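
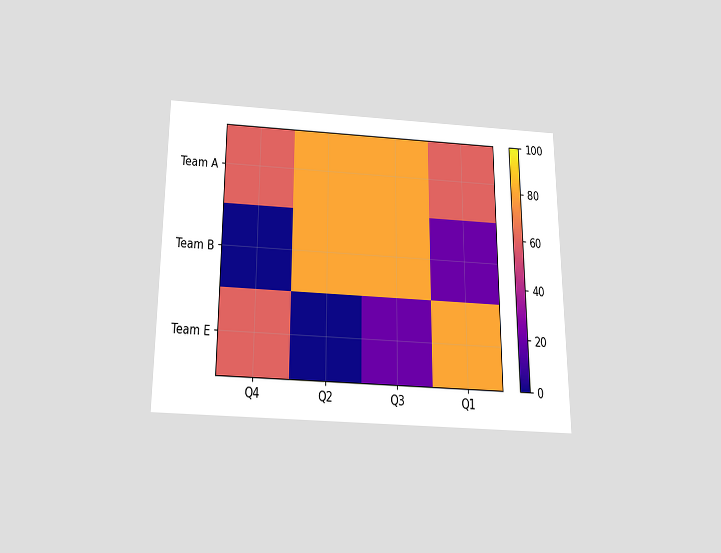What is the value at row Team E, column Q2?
The chart is viewed slightly from below. Matching cell (Team E, Q2) against the colorbar gives 0.

0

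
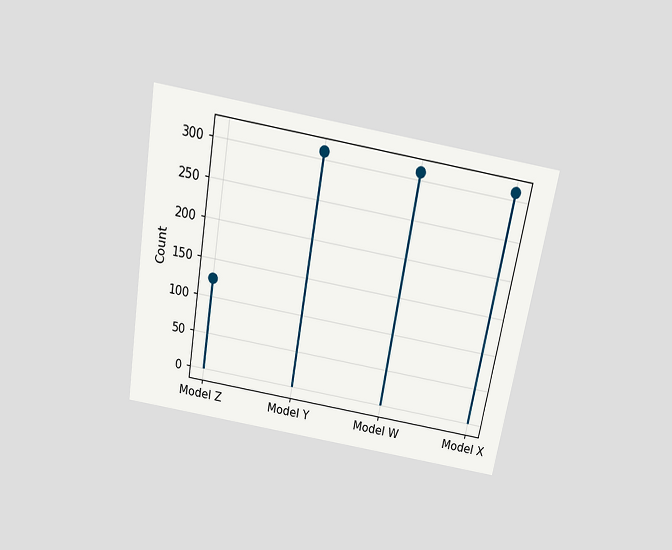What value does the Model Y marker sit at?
310

The chart is tilted about 10° clockwise and viewed slightly from above. The Model Y marker sits at 310.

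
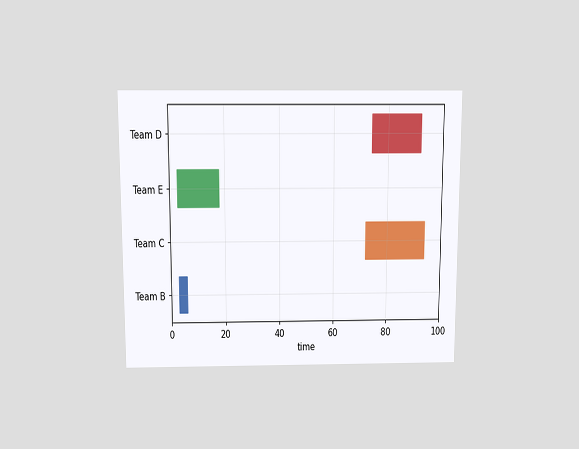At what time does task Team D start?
The chart is viewed slightly from above. The Team D bar begins at t=74.

74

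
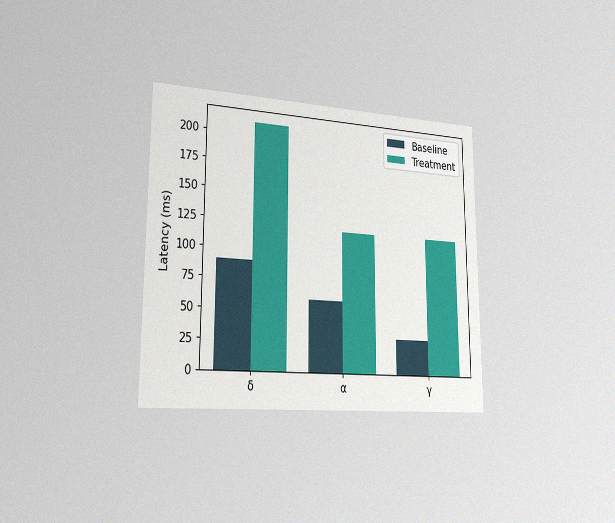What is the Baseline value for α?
The chart is viewed slightly from the left, with some photo noise. The Baseline bar at α reaches 60ms on the y-axis.

60ms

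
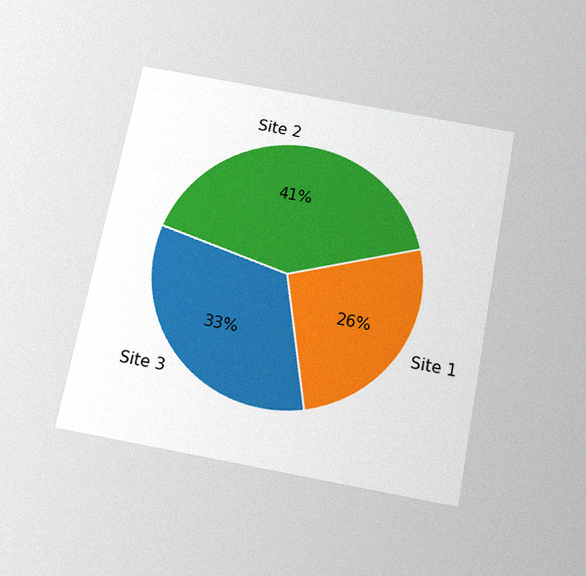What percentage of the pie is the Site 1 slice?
The chart is tilted about 11° clockwise and viewed slightly from below, with some photo noise. The Site 1 slice takes up 26% of the pie.

26%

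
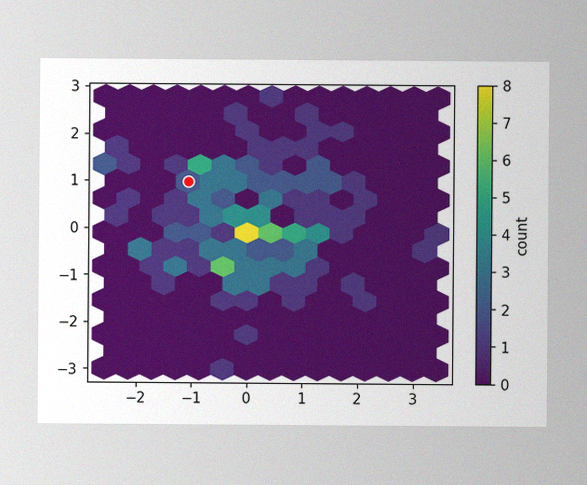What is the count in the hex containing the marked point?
The image has some photo noise and uneven lighting. The marked hex reads 2 on the colorbar.

2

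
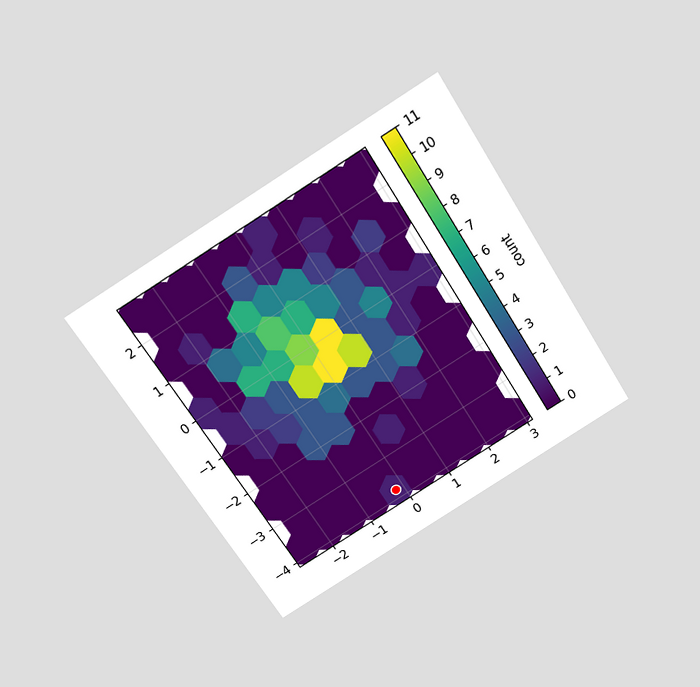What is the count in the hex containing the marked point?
The chart is tilted about 32° counter-clockwise and viewed slightly from above. The marked hex reads 1 on the colorbar.

1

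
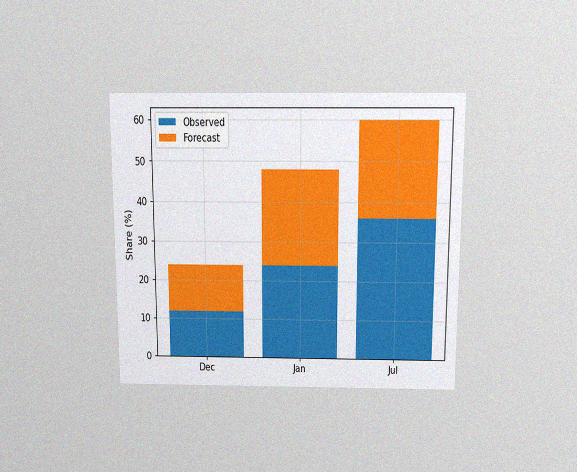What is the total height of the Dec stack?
The chart is viewed slightly from above, with some photo noise. The Dec stack's top reaches 24% on the y-axis.

24%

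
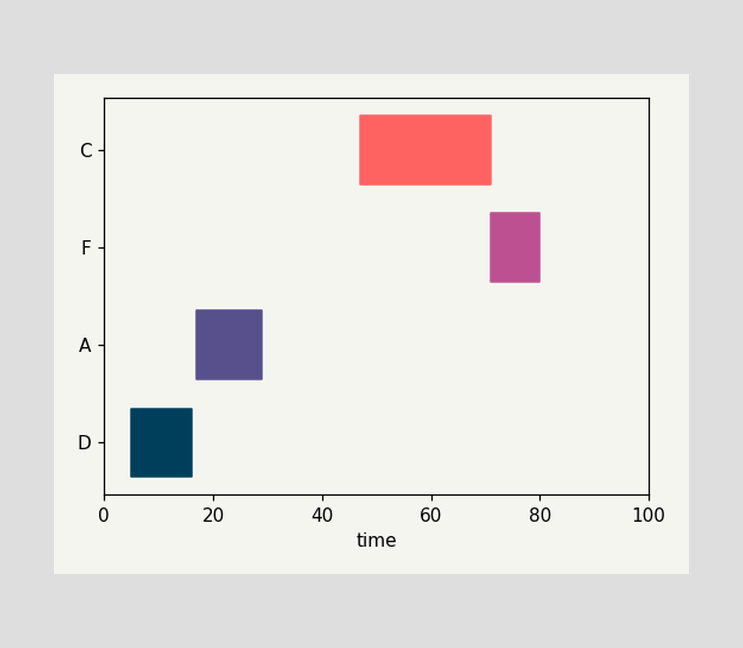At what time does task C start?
47

The C bar begins at t=47.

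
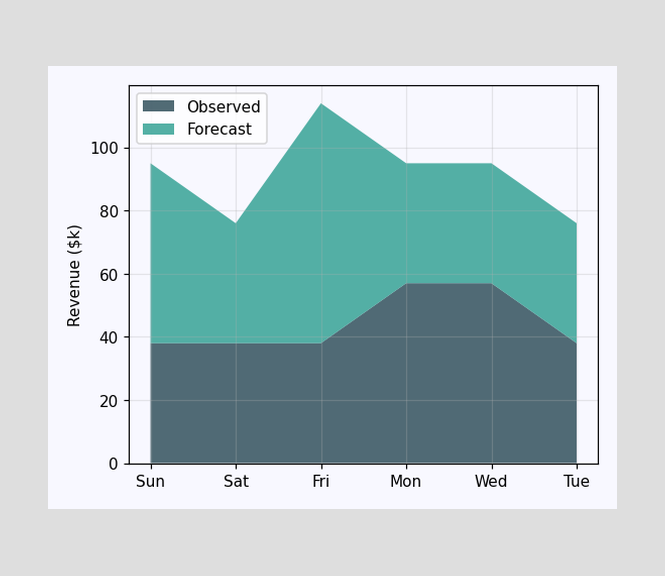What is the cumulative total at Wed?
$95k

The stacked total at Wed reaches $95k.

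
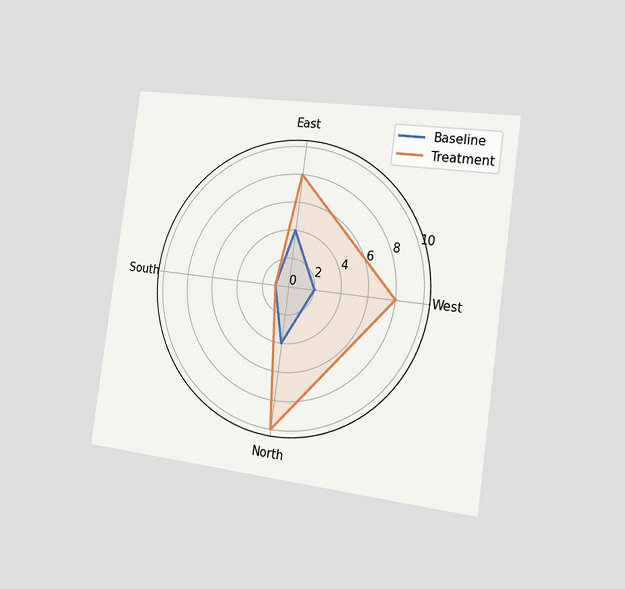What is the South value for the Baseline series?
1

The chart is tilted about 8° clockwise and viewed slightly from the right. On the South axis, Baseline reaches 1.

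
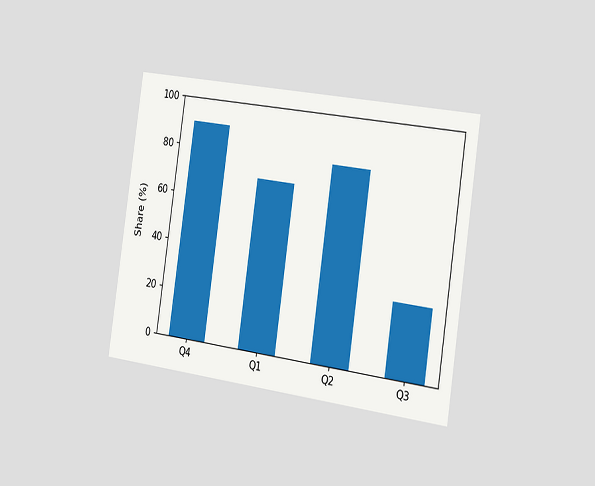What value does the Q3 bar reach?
The chart is tilted about 8° clockwise and viewed slightly from the right. Reading along the chart's y-axis, the Q3 bar reaches 30%.

30%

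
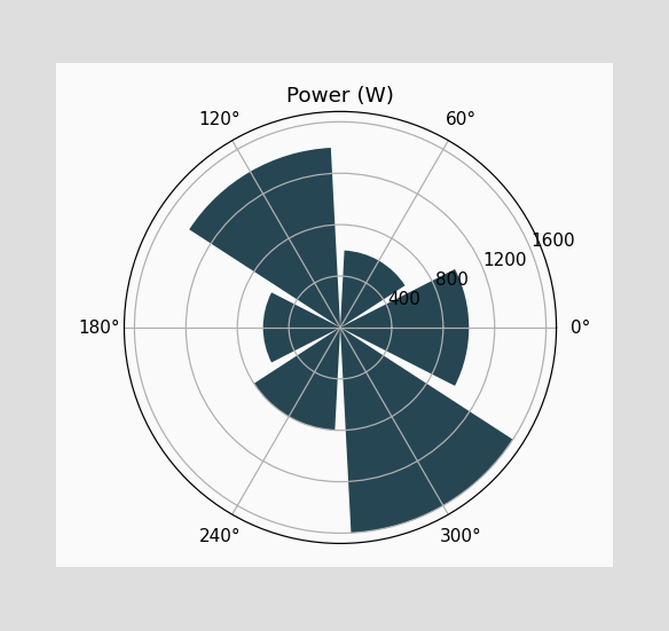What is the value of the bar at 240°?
800W

The bar at 240° reaches 800W on the radial axis.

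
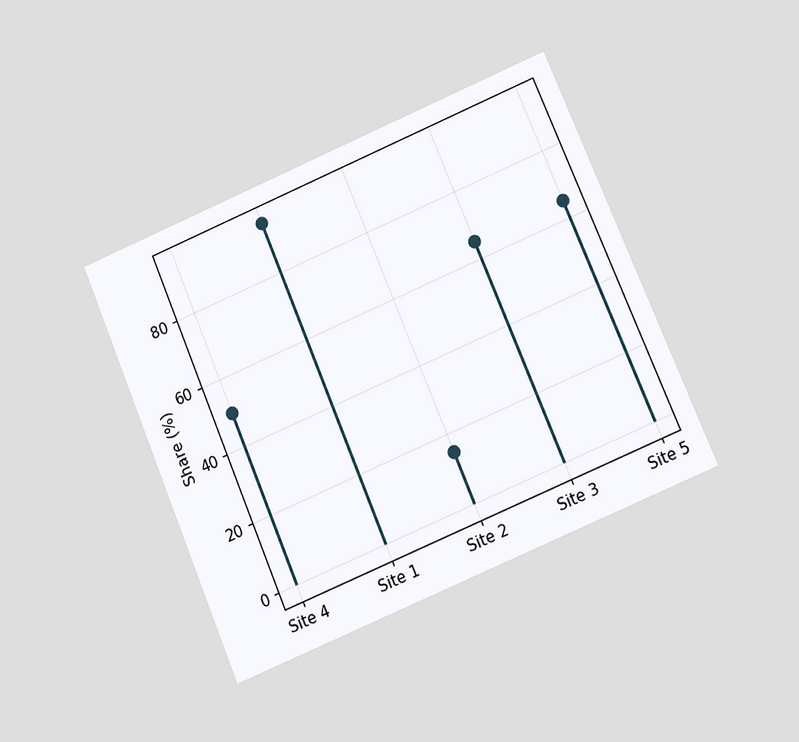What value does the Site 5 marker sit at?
65%

The chart is tilted about 23° counter-clockwise and viewed at a slight angle. The Site 5 marker sits at 65%.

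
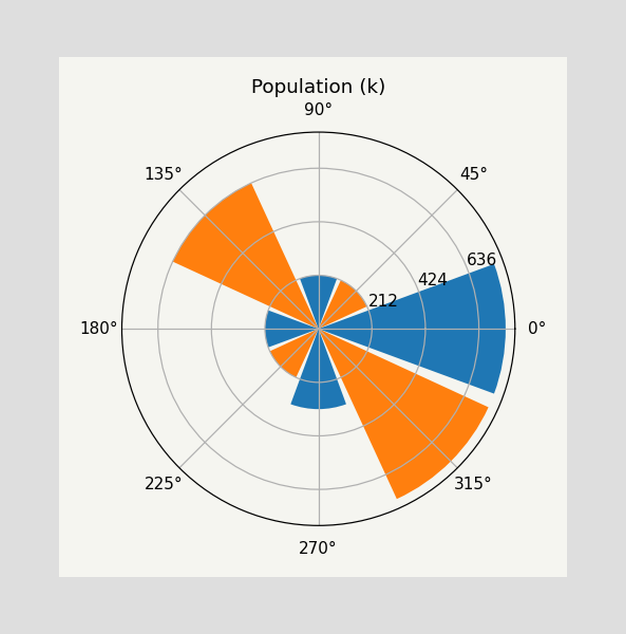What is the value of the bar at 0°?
742k

The bar at 0° reaches 742k on the radial axis.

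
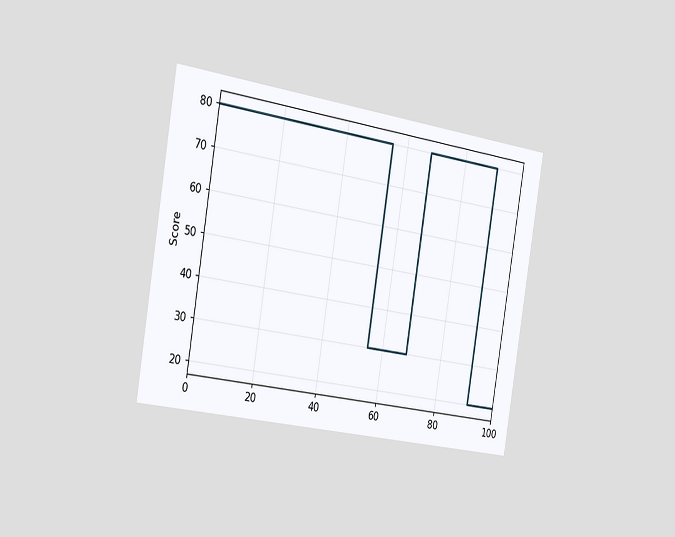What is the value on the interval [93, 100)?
The chart is tilted about 9° clockwise and viewed slightly from the left. On [93, 100) the step sits at 20.

20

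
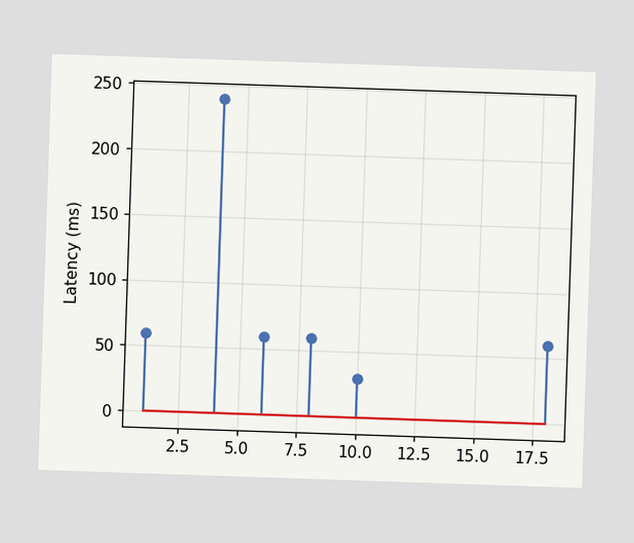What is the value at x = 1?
The stem at x=1 reaches 60ms.

60ms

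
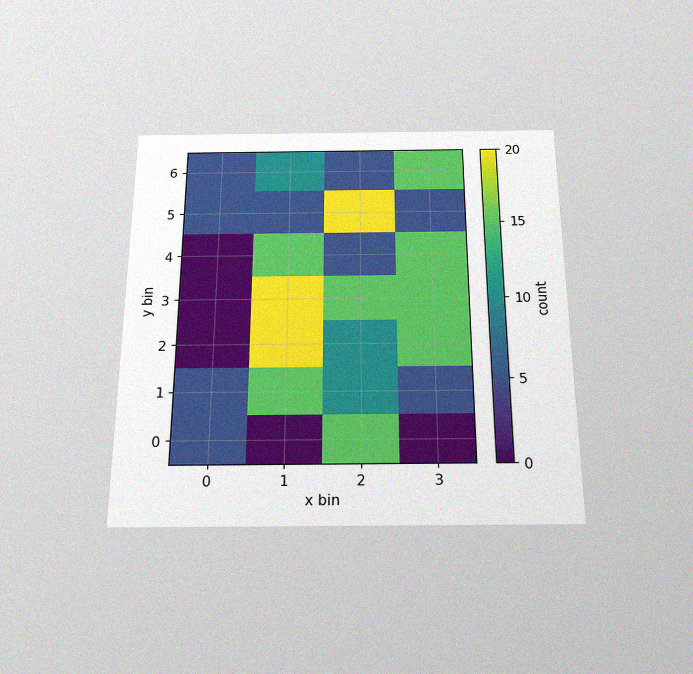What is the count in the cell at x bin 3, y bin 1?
5

The chart is viewed slightly from below, with some photo noise. Matching the cell (3, 1) against the colorbar gives 5.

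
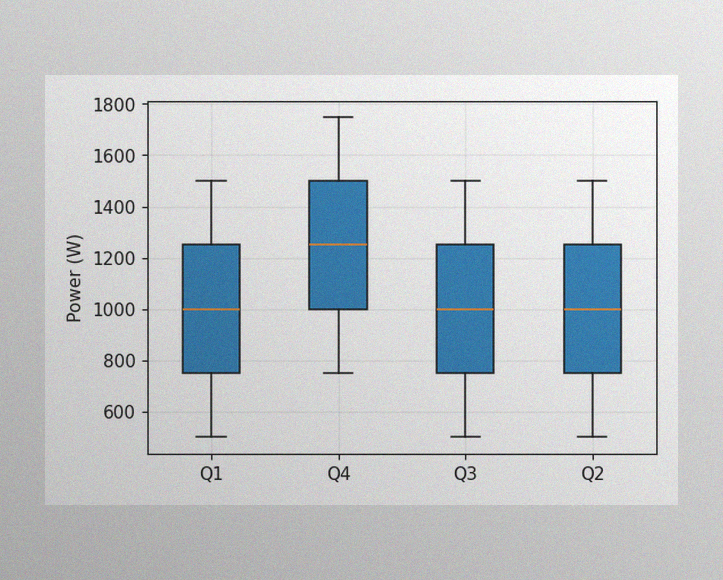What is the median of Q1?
1000W

The image has some photo noise and uneven lighting. The median line in the Q1 box sits at 1000W.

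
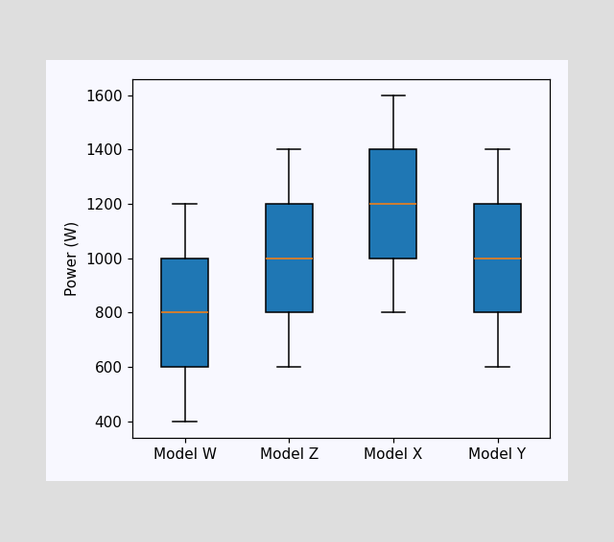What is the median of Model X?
1200W

The median line in the Model X box sits at 1200W.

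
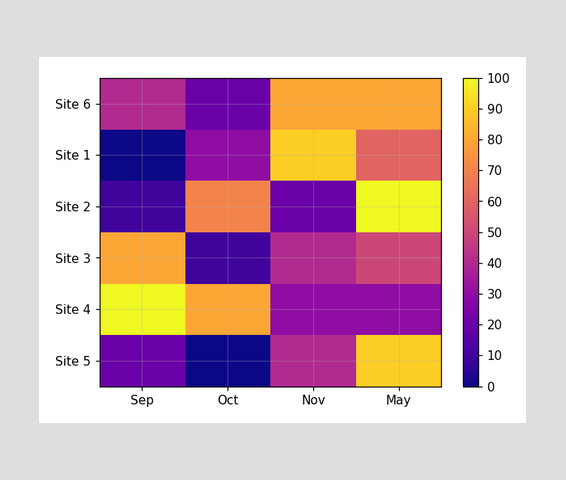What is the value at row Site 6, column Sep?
40

Matching cell (Site 6, Sep) against the colorbar gives 40.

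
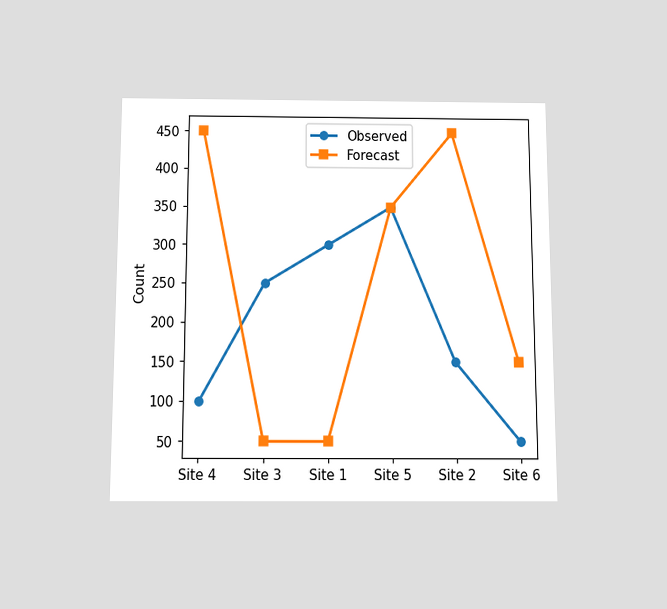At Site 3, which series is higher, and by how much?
The chart is viewed slightly from below. At Site 3, Observed sits above the other line by 200.

Observed, by 200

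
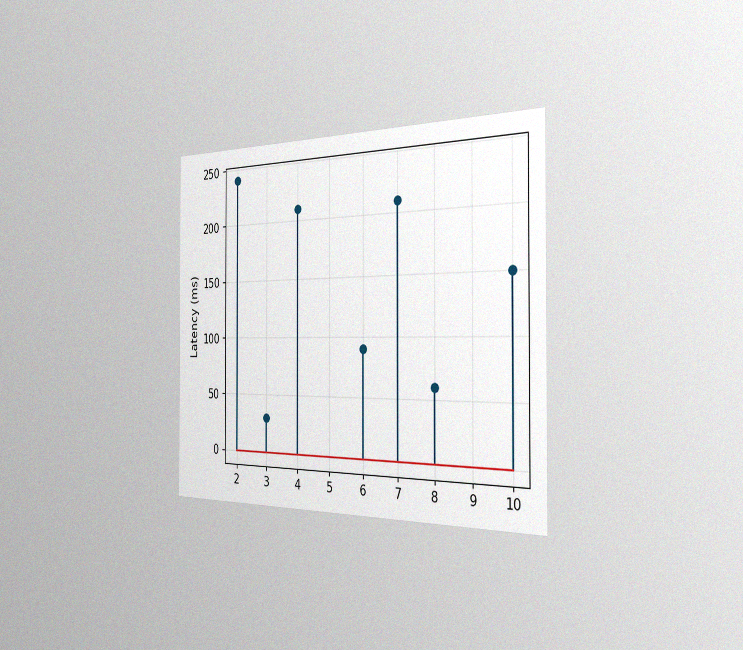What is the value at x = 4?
The chart is viewed slightly from the right, with some photo noise. The stem at x=4 reaches 210ms.

210ms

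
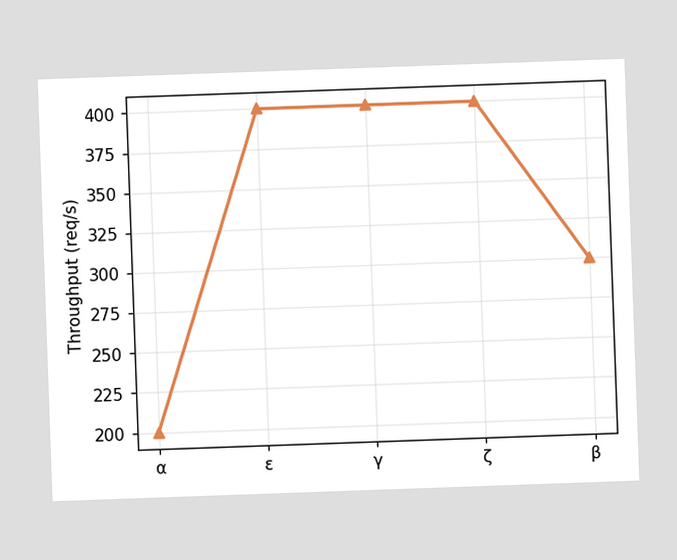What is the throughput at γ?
400req/s

The chart is tilted about 2° counter-clockwise. At γ, the line is at 400req/s.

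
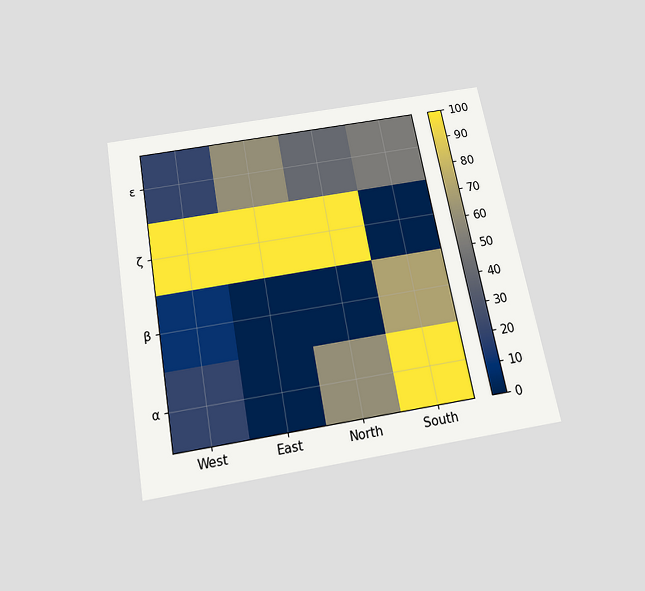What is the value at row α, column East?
The chart is tilted about 10° counter-clockwise and viewed slightly from below. Matching cell (α, East) against the colorbar gives 0.

0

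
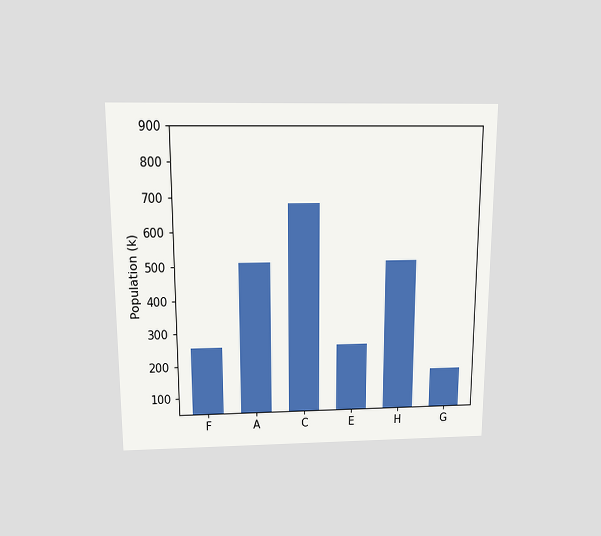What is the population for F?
The chart is viewed slightly from above. Reading along the chart's y-axis, the F bar reaches 255k.

255k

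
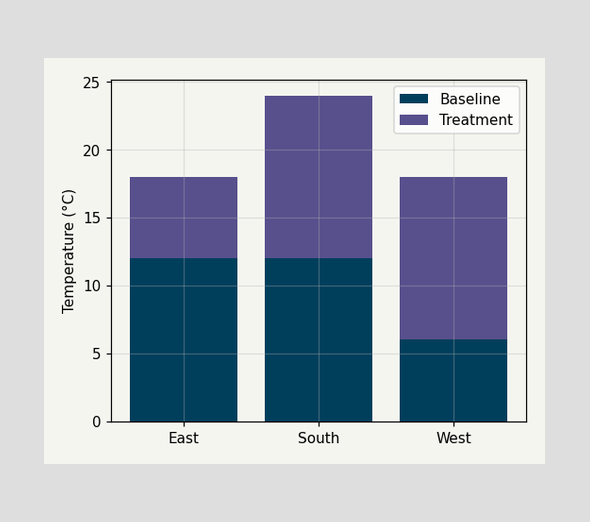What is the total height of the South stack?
The South stack's top reaches 24°C on the y-axis.

24°C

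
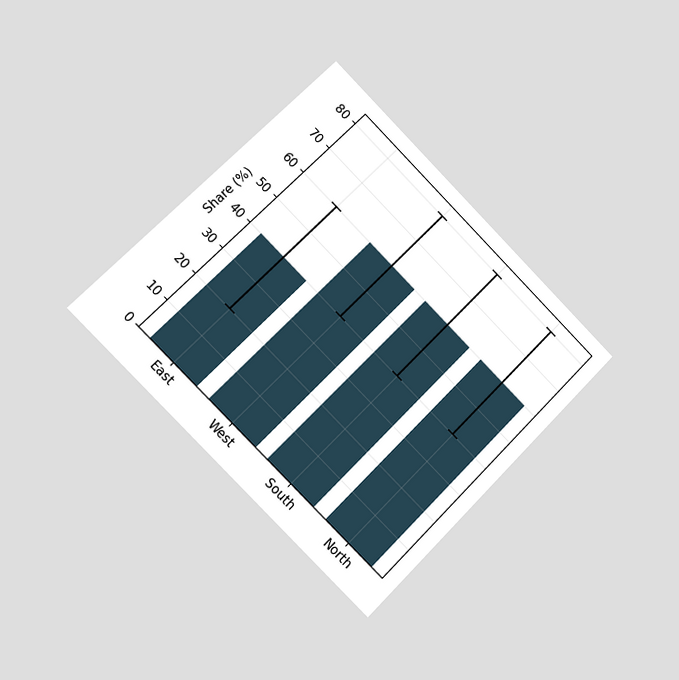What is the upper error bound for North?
80%

The chart is tilted about 45° clockwise and viewed slightly from the left. The North bar's upper whisker reaches 80%.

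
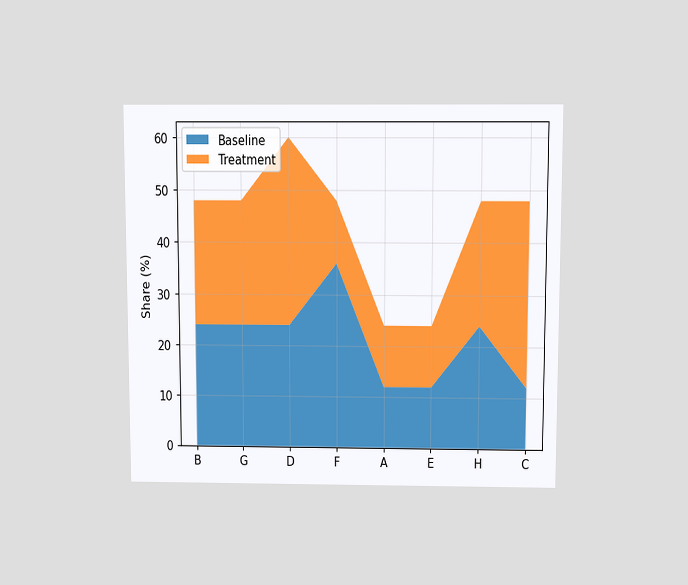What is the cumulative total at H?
48%

The chart is viewed slightly from above. The stacked total at H reaches 48%.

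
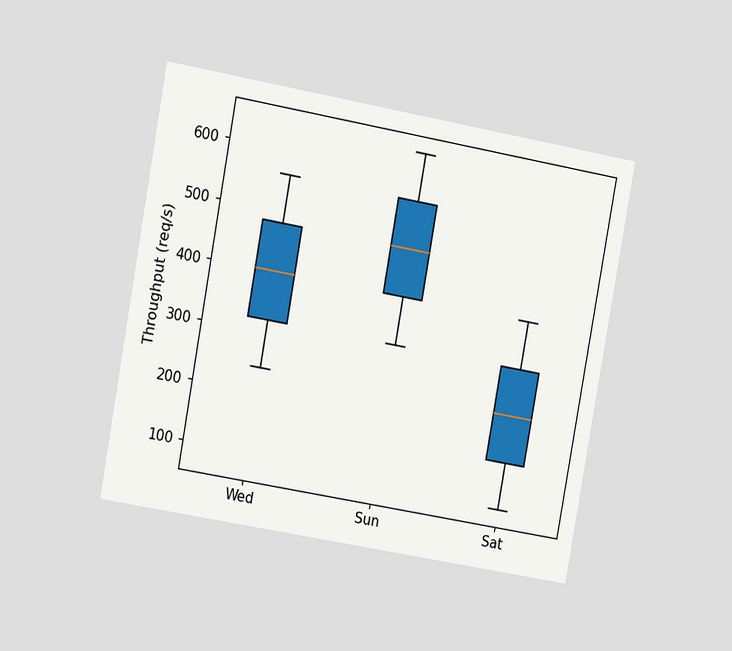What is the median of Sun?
The chart is tilted about 10° clockwise and viewed at a slight angle. The median line in the Sun box sits at 480req/s.

480req/s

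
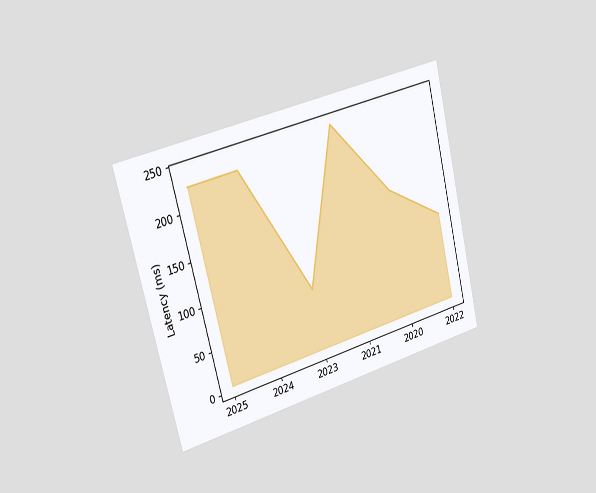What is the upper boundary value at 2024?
The chart is tilted about 14° counter-clockwise and viewed slightly from the left. At 2024 the upper boundary is at 225ms.

225ms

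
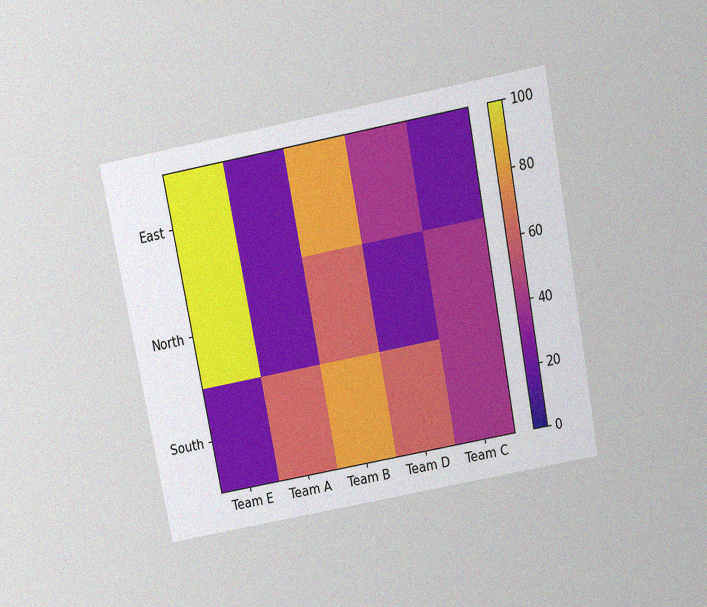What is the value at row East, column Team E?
100

The chart is tilted about 11° counter-clockwise and viewed slightly from above, with some photo noise. Matching cell (East, Team E) against the colorbar gives 100.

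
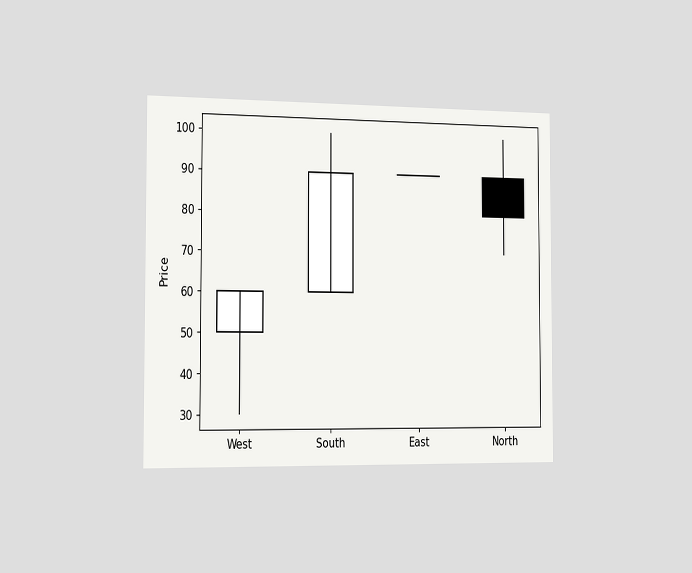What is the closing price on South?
90

The chart is viewed slightly from the left. The South candle closes at 90.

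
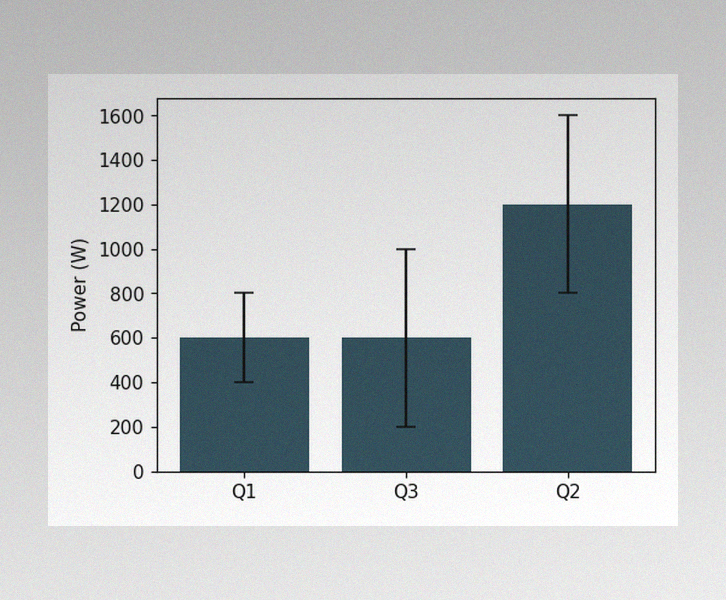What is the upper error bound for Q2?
The image has some photo noise and uneven lighting. The Q2 bar's upper whisker reaches 1600W.

1600W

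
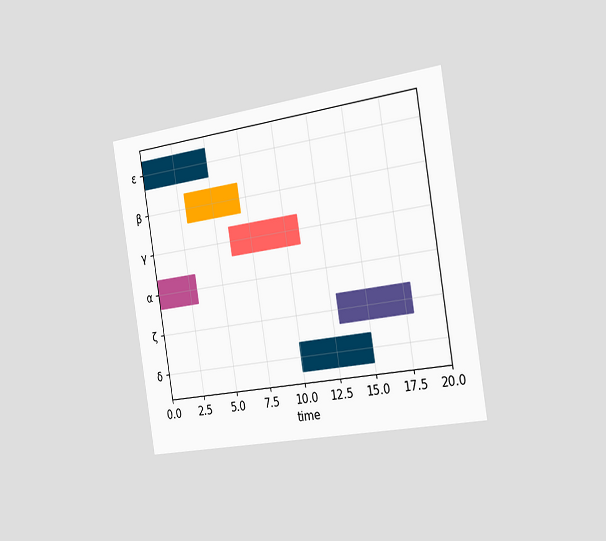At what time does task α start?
The chart is tilted about 9° counter-clockwise and viewed slightly from the right. The α bar begins at t=0.

0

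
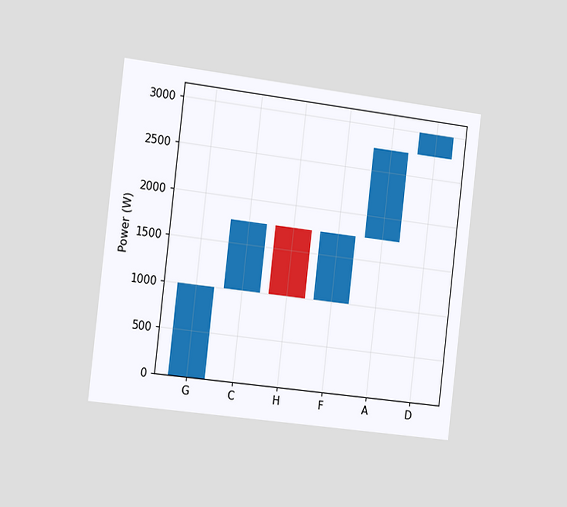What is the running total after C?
The chart is tilted about 7° clockwise and viewed slightly from the left. After C the running total reaches 1750W.

1750W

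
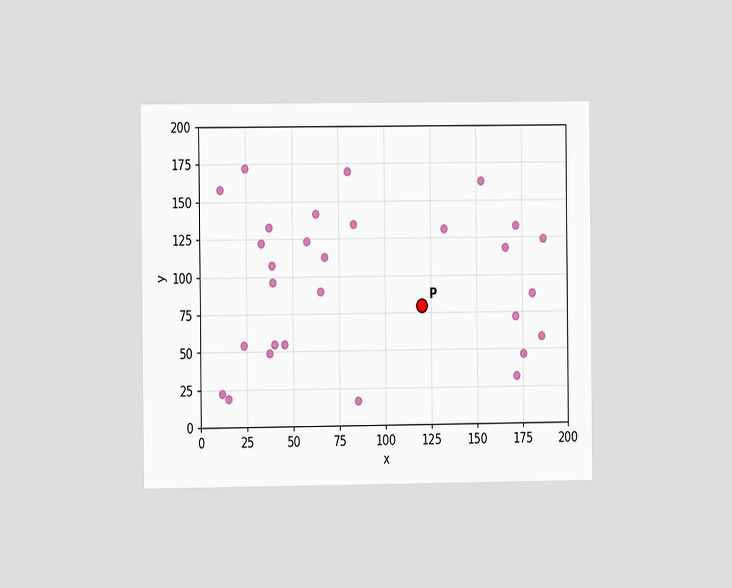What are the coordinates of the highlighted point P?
(120, 80)

The chart is viewed at a slight angle. Following the gridlines from P to each axis, P sits at (120, 80).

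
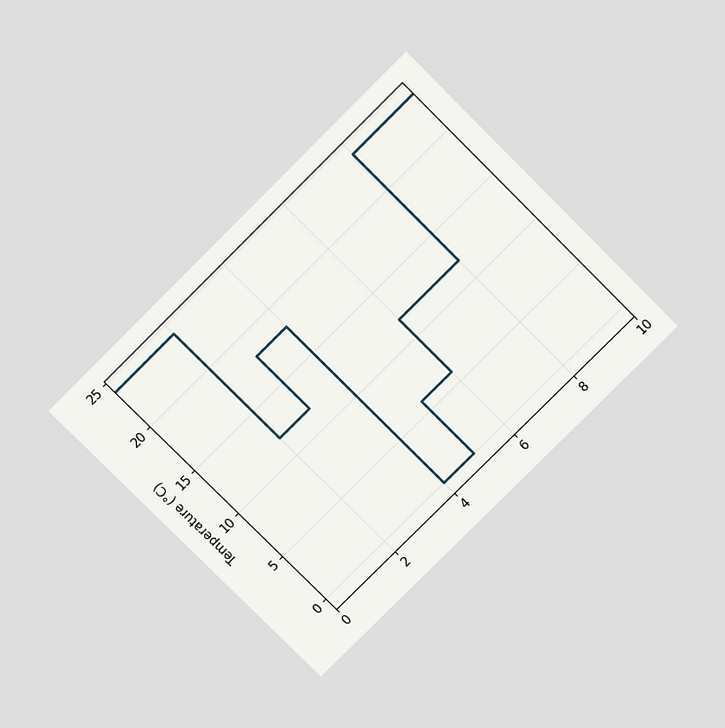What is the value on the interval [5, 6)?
The chart is tilted about 45° counter-clockwise and viewed slightly from above. On [5, 6) the step sits at 6°C.

6°C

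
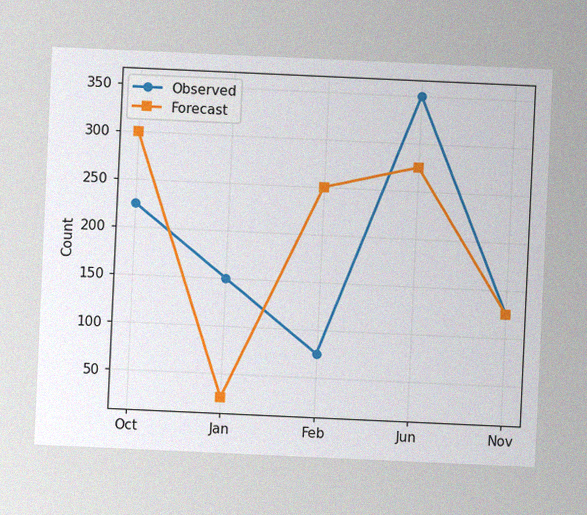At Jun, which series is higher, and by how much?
Observed, by 75

The chart is tilted about 3° clockwise, with some photo noise. At Jun, Observed sits above the other line by 75.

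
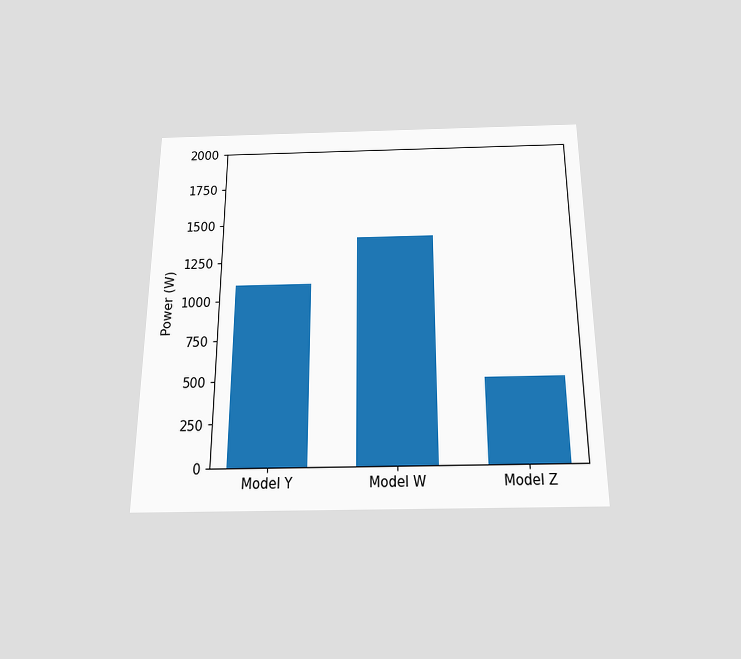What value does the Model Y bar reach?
1100W

The chart is viewed slightly from below. Reading along the chart's y-axis, the Model Y bar reaches 1100W.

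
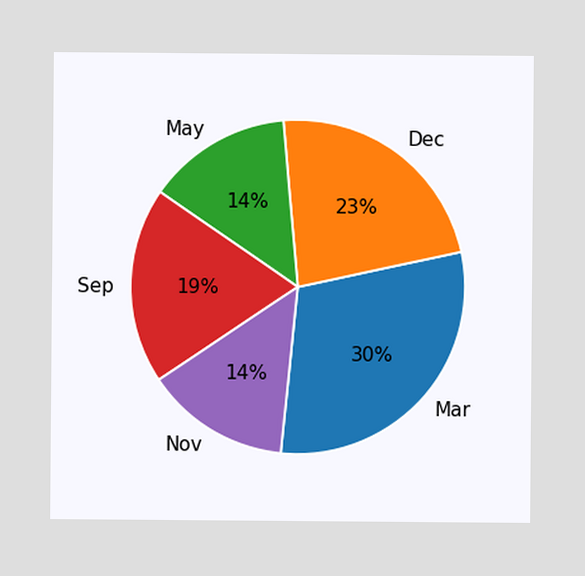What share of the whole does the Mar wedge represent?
The Mar slice takes up 30% of the pie.

30%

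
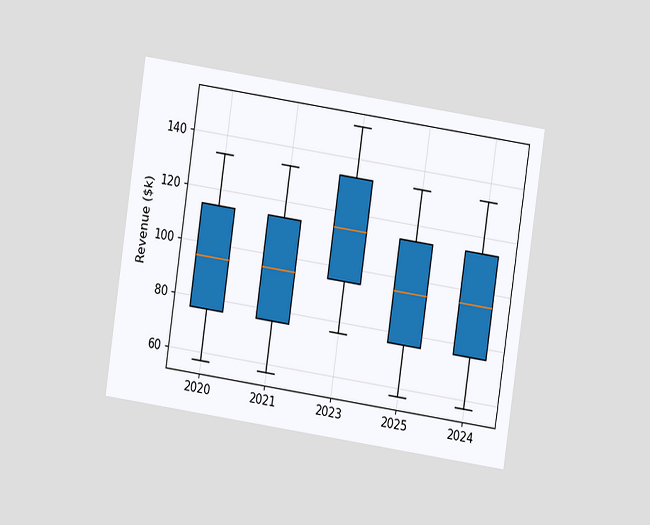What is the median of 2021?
The chart is tilted about 8° clockwise and viewed at a slight angle. The median line in the 2021 box sits at $95k.

$95k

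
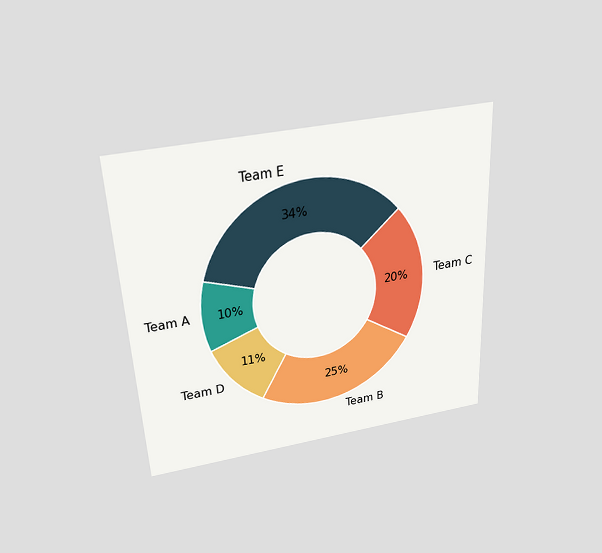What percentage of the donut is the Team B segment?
25%

The chart is tilted about 3° counter-clockwise and viewed slightly from above. The Team B segment takes up 25% of the ring.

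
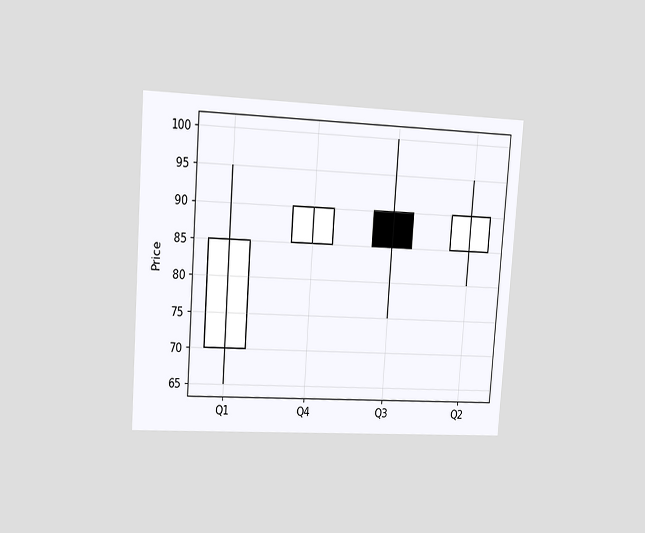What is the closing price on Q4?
90

The chart is tilted about 4° clockwise and viewed slightly from the left. The Q4 candle closes at 90.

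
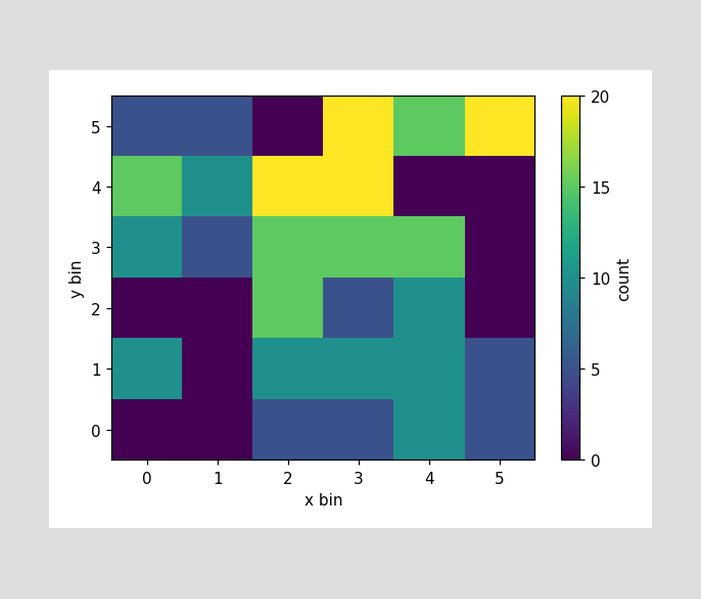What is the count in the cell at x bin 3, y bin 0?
5

Matching the cell (3, 0) against the colorbar gives 5.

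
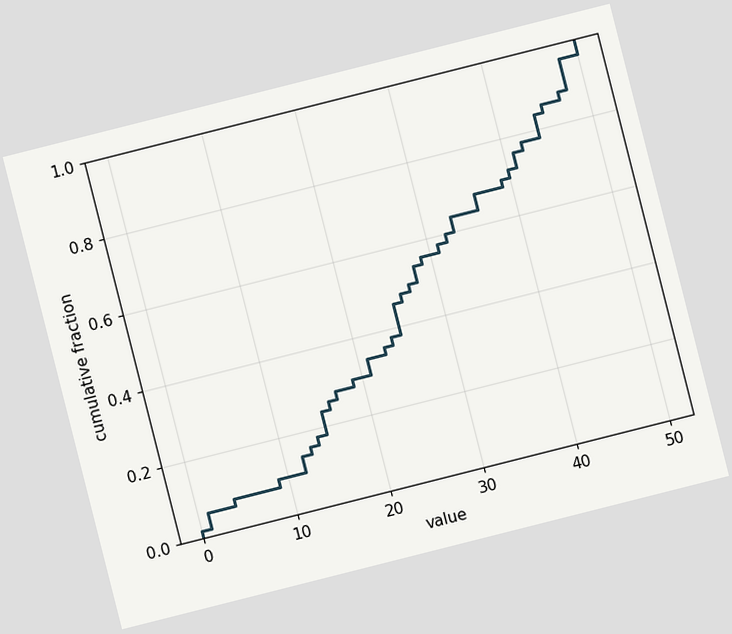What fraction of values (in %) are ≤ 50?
The chart is tilted about 14° counter-clockwise. At x=50 the ECDF step is at 100%.

100%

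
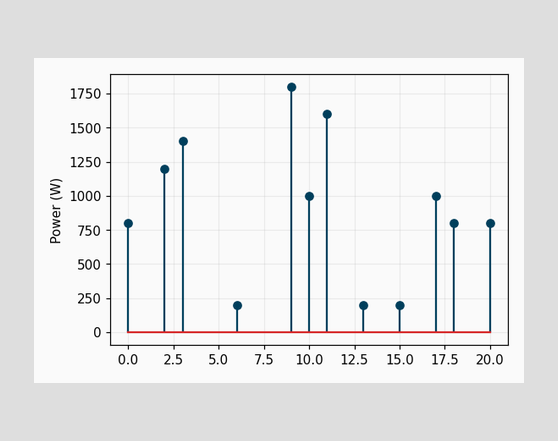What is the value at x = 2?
The stem at x=2 reaches 1200W.

1200W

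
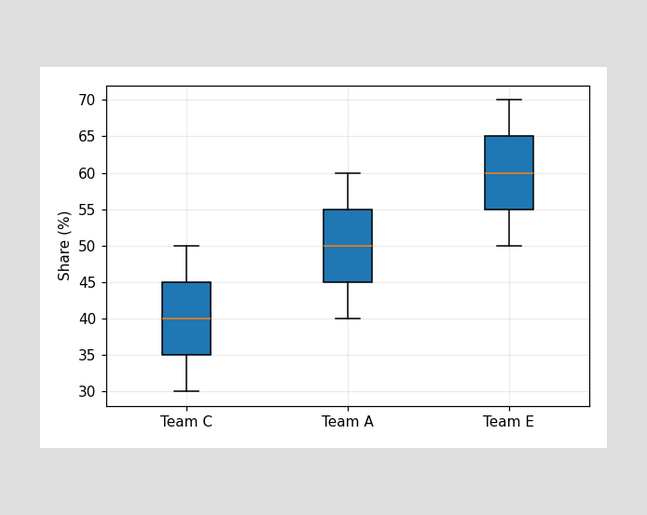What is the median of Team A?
The median line in the Team A box sits at 50%.

50%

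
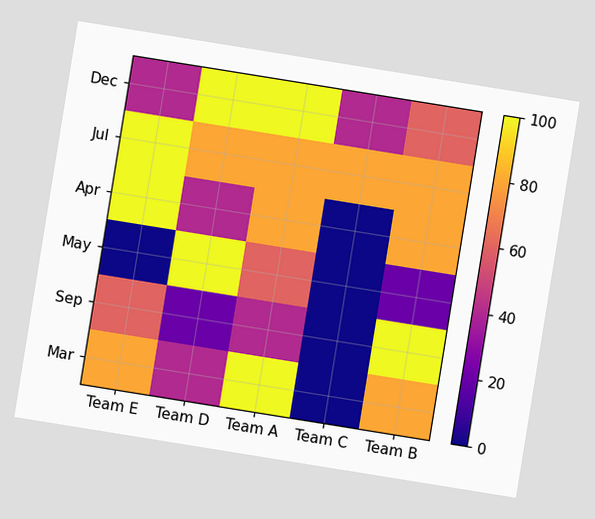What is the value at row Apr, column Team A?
The chart is tilted about 9° clockwise. Matching cell (Apr, Team A) against the colorbar gives 80.

80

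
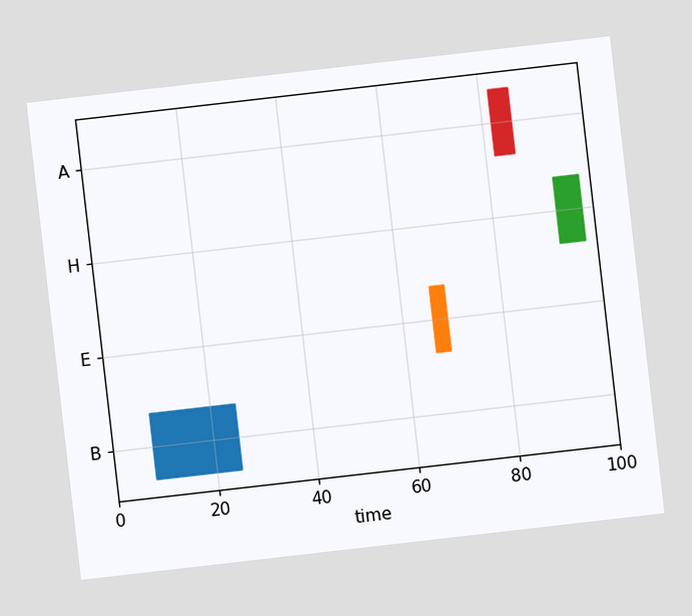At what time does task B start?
The chart is tilted about 7° counter-clockwise. The B bar begins at t=8.

8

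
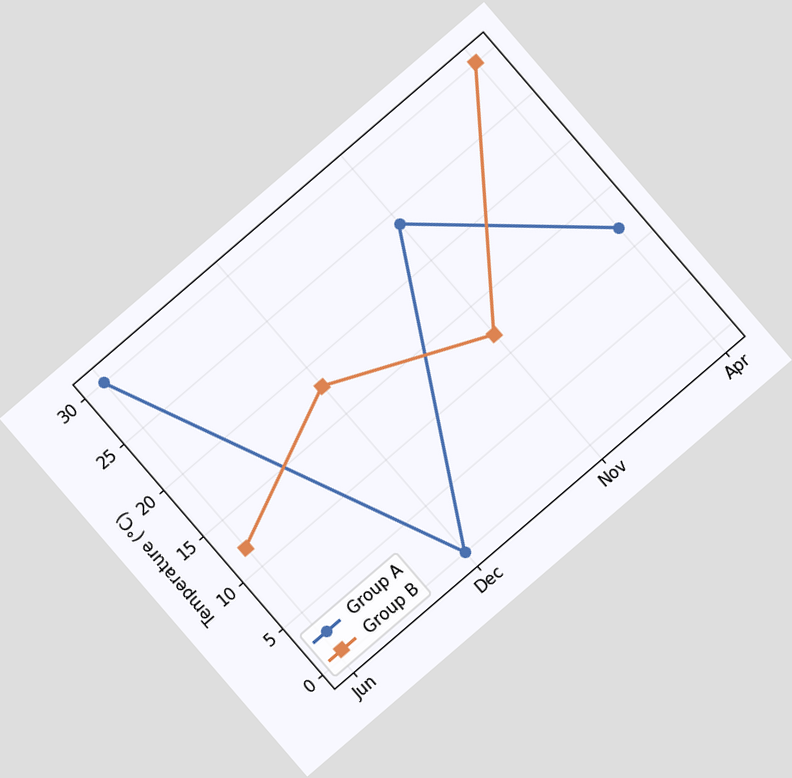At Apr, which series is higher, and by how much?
Group B, by 18°C

The chart is tilted about 41° counter-clockwise. At Apr, Group B sits above the other line by 18°C.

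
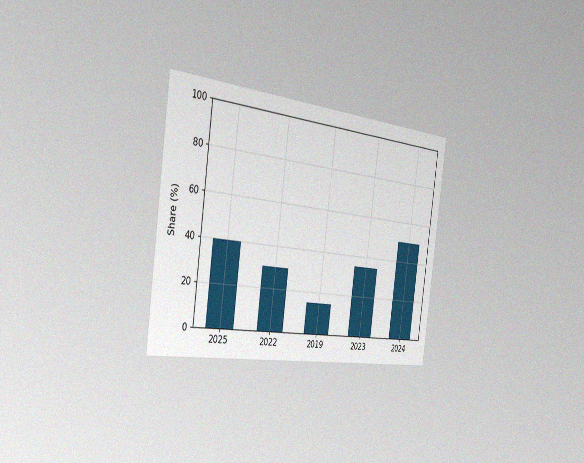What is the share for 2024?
50%

The chart is tilted about 8° clockwise and viewed slightly from the left, with some photo noise. Reading along the chart's y-axis, the 2024 bar reaches 50%.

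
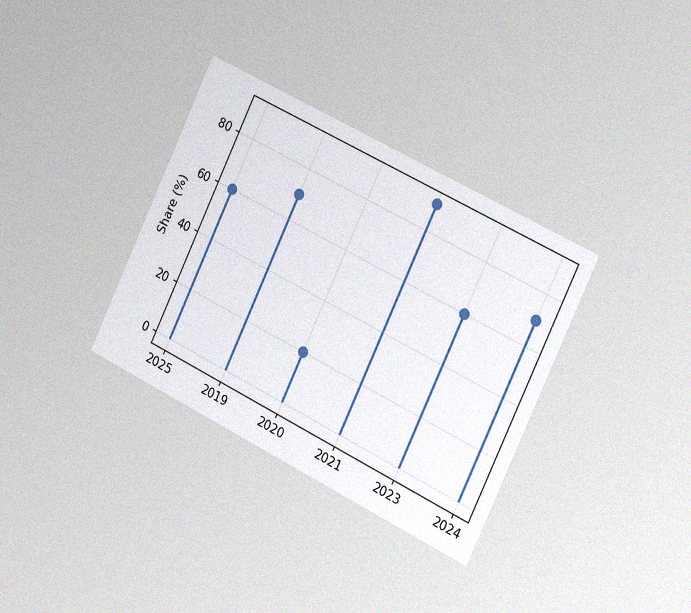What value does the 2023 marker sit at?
60%

The chart is tilted about 26° clockwise and viewed slightly from the right, with some photo noise. The 2023 marker sits at 60%.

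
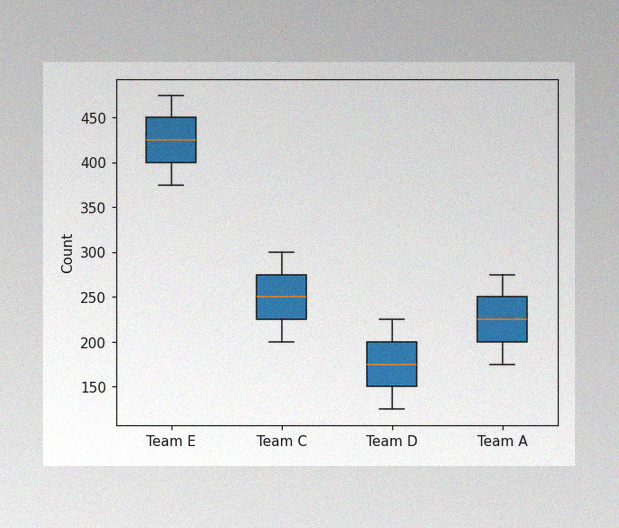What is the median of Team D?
The image has some photo noise and uneven lighting. The median line in the Team D box sits at 175.

175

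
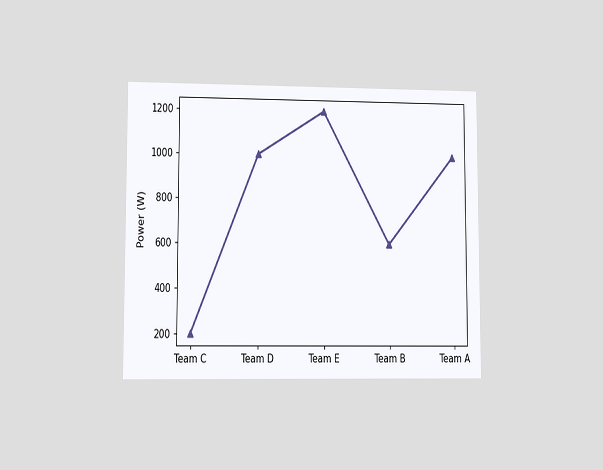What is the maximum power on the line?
1200W

The chart is viewed at a slight angle. The highest point is at Team E, and reading across to the y-axis gives 1200W.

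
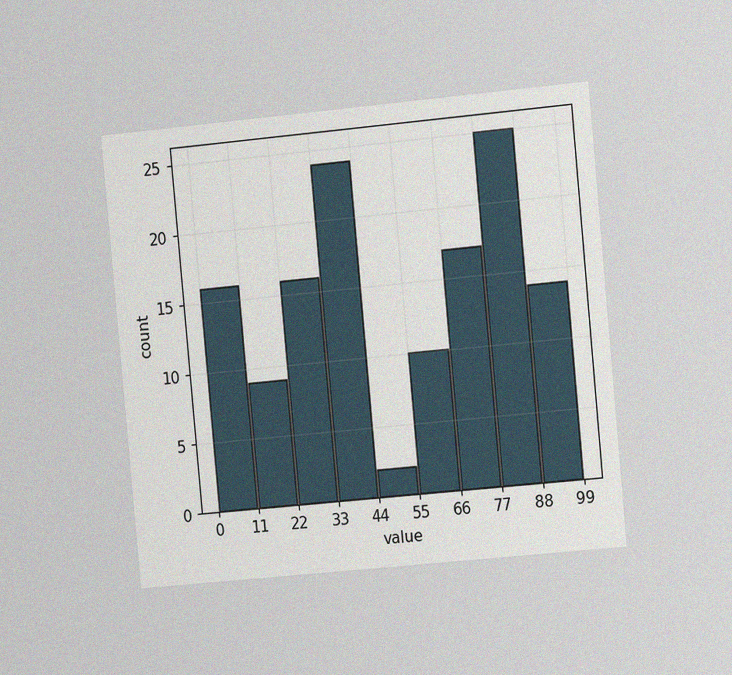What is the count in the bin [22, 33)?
The chart is tilted about 5° counter-clockwise and viewed slightly from the right, with some photo noise. The [22, 33) bin has height 16.

16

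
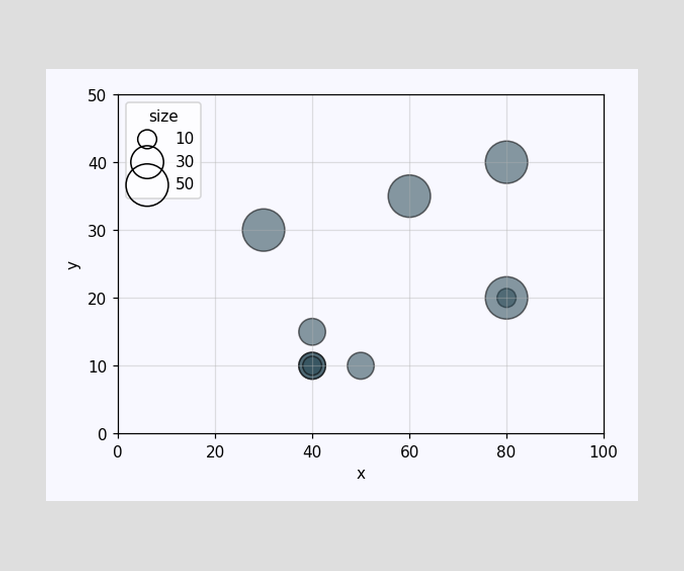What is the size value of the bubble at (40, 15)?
20

Matching the bubble at (40, 15) against the size legend gives 20.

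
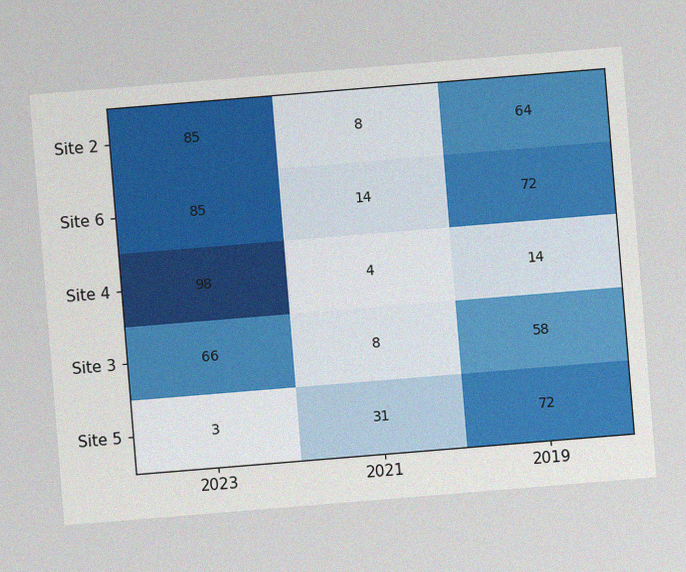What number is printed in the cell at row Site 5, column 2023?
The chart is tilted about 5° counter-clockwise, with some photo noise. The (Site 5, 2023) cell reads 3.

3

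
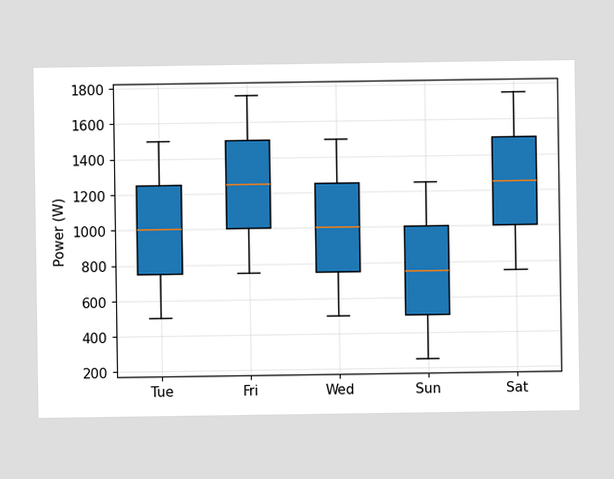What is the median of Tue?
The median line in the Tue box sits at 1000W.

1000W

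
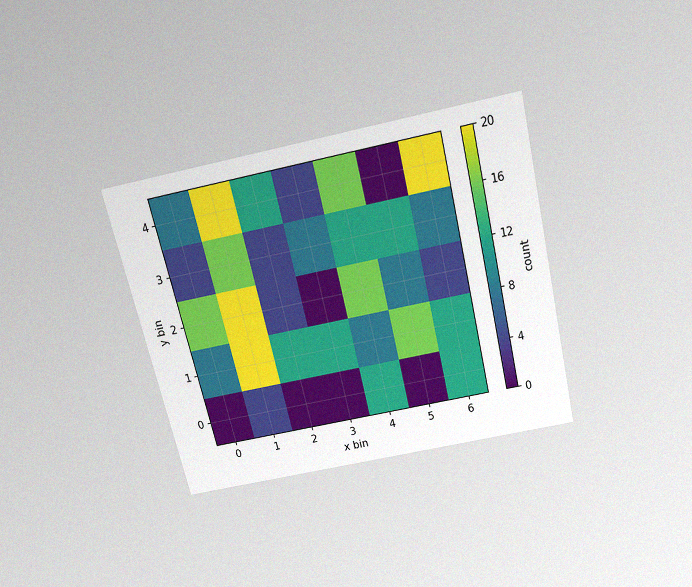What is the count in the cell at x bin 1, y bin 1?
The chart is tilted about 13° counter-clockwise and viewed slightly from above, with some photo noise. Matching the cell (1, 1) against the colorbar gives 20.

20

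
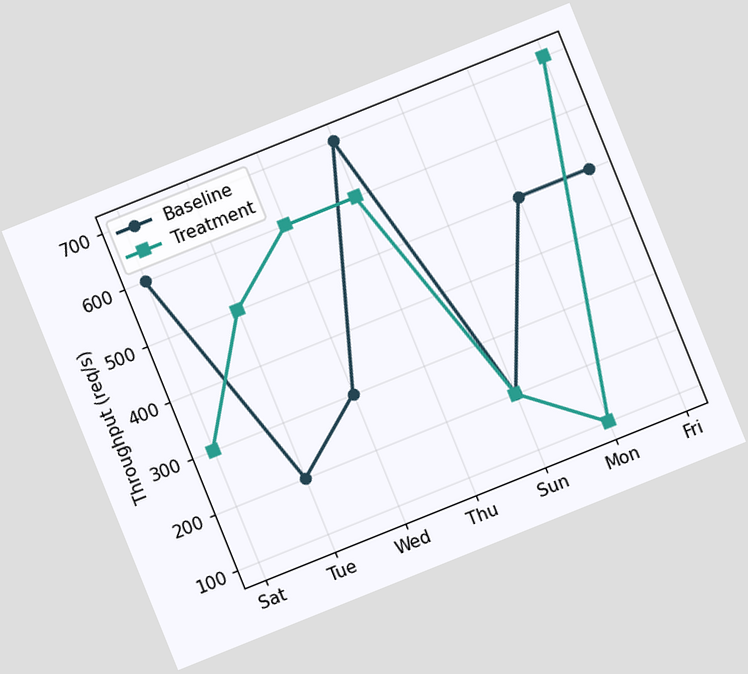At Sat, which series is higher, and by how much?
Baseline, by 300req/s

The chart is tilted about 22° counter-clockwise. At Sat, Baseline sits above the other line by 300req/s.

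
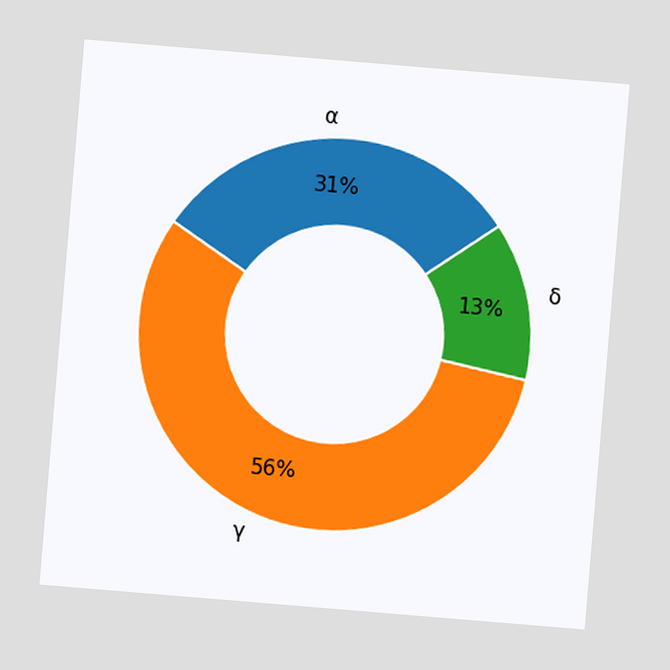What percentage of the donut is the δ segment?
The chart is tilted about 5° clockwise. The δ segment takes up 13% of the ring.

13%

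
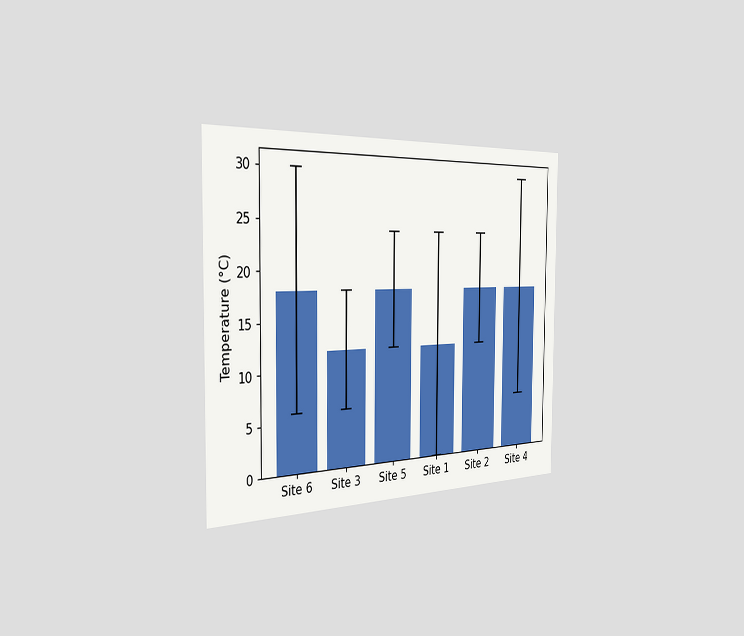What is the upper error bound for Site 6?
The chart is viewed slightly from the left. The Site 6 bar's upper whisker reaches 30°C.

30°C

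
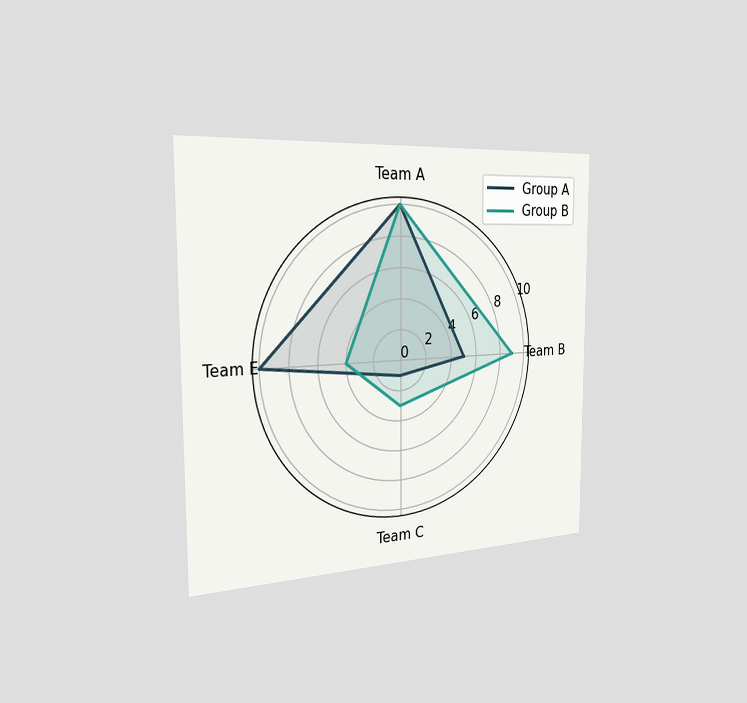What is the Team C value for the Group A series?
The chart is viewed slightly from the left. On the Team C axis, Group A reaches 1.

1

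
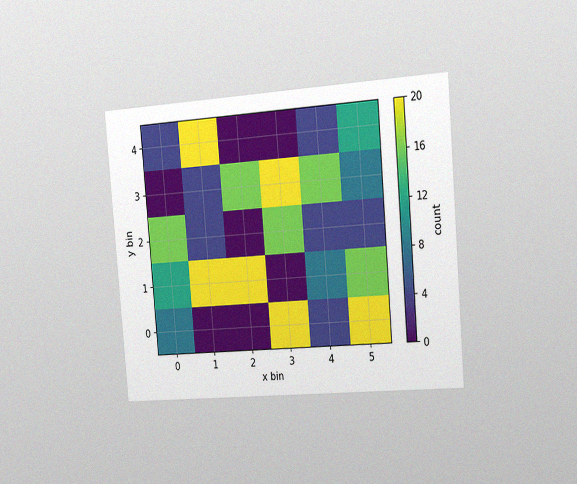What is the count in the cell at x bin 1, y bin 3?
4

The chart is tilted about 5° counter-clockwise and viewed slightly from the right, with some photo noise. Matching the cell (1, 3) against the colorbar gives 4.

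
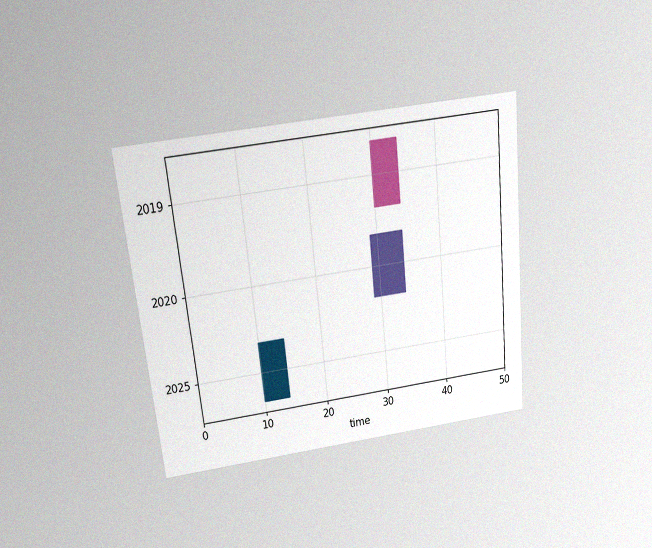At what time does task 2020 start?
The chart is tilted about 6° counter-clockwise and viewed slightly from above, with some photo noise. The 2020 bar begins at t=29.

29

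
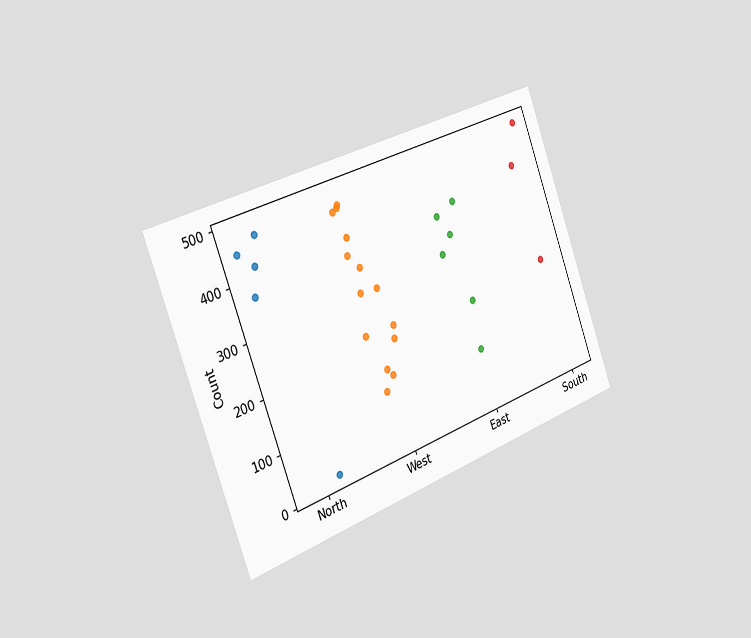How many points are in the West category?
The chart is tilted about 20° counter-clockwise and viewed slightly from the left. Counting the markers in the West column gives 14.

14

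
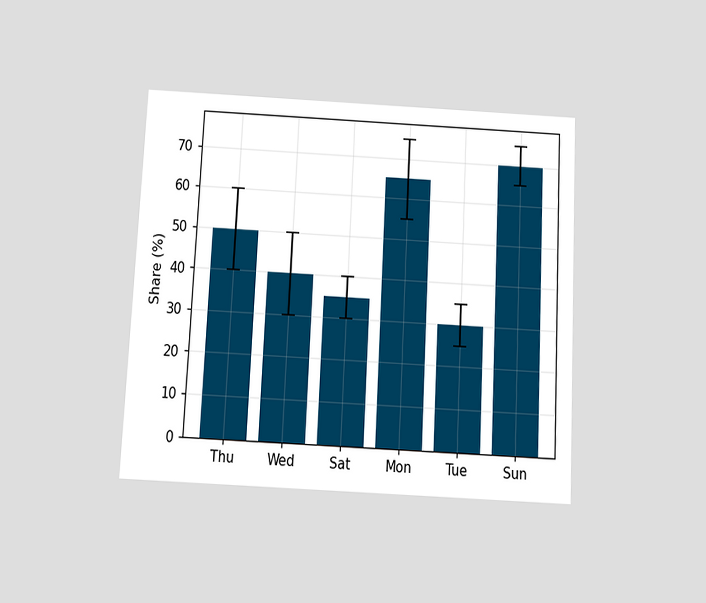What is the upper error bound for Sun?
The chart is tilted about 3° clockwise and viewed slightly from below. The Sun bar's upper whisker reaches 75%.

75%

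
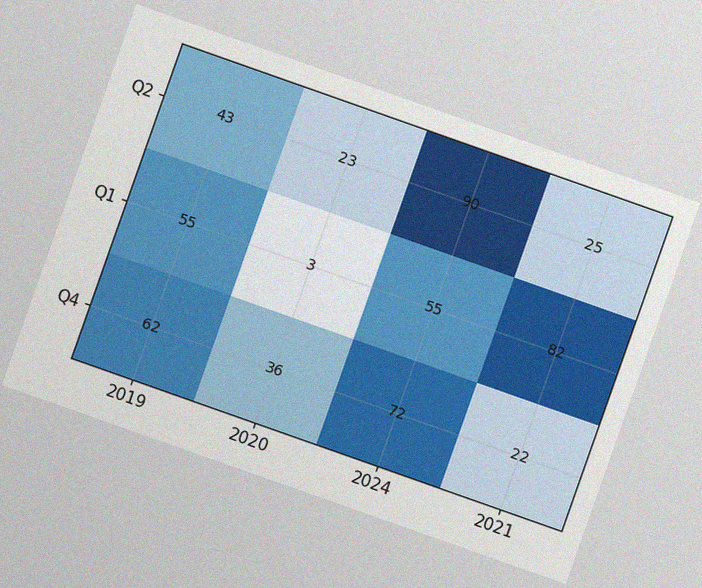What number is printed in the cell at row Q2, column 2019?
43

The chart is tilted about 19° clockwise, with some photo noise. The (Q2, 2019) cell reads 43.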